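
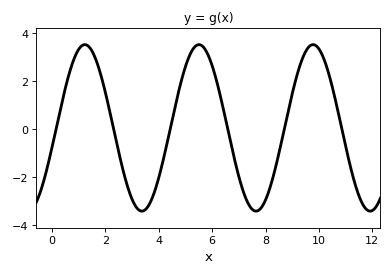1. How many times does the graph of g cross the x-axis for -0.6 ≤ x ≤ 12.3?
6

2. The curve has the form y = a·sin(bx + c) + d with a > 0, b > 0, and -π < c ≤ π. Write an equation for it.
y = 3.47sin(1.47x - 0.242) + 0.05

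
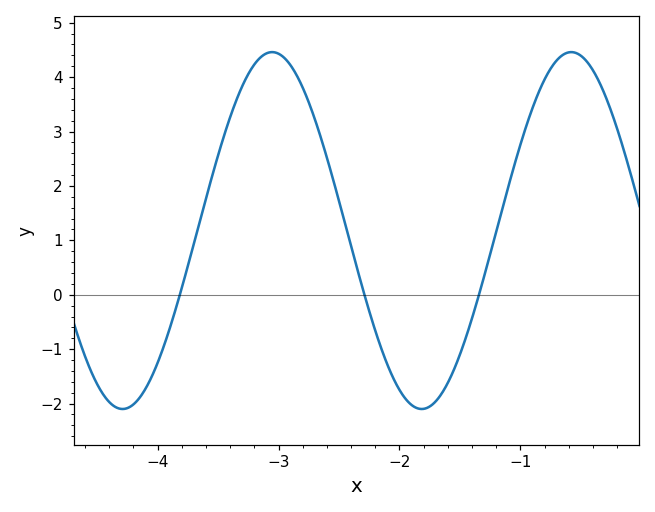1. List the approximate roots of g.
-3.8, -2.3, -1.3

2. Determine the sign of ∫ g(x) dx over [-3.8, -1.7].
positive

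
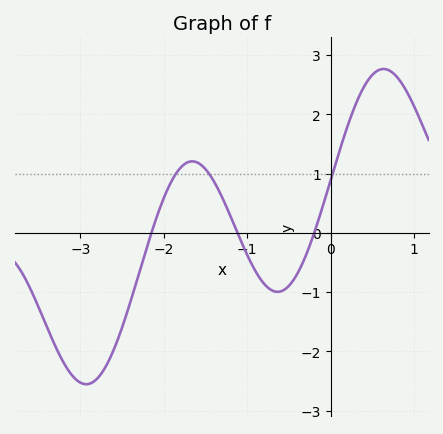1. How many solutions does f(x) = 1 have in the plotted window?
3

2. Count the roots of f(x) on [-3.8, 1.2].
3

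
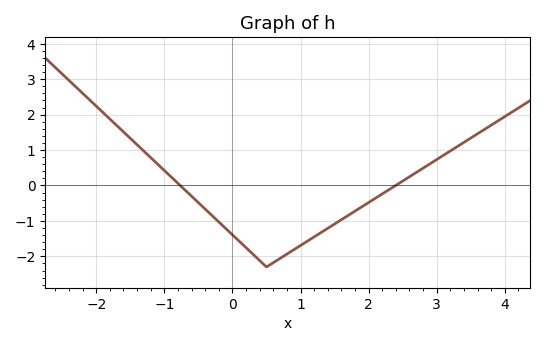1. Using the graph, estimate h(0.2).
-1.76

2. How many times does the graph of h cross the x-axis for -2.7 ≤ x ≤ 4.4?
2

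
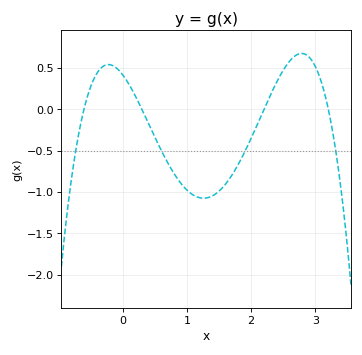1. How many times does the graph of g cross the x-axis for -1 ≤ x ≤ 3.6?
4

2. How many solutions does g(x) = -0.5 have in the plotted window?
4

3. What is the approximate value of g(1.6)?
-0.906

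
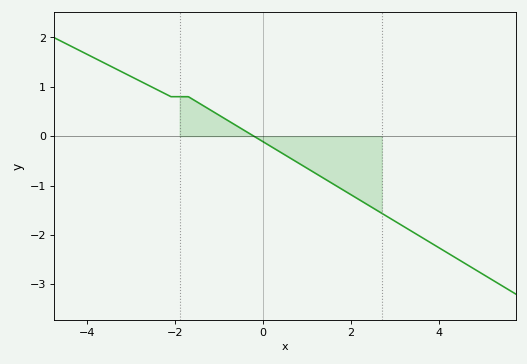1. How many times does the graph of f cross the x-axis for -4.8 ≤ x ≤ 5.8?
1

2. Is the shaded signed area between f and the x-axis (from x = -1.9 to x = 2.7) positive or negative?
negative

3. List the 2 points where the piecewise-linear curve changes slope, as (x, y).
(-2.1, 0.8); (-1.7, 0.8)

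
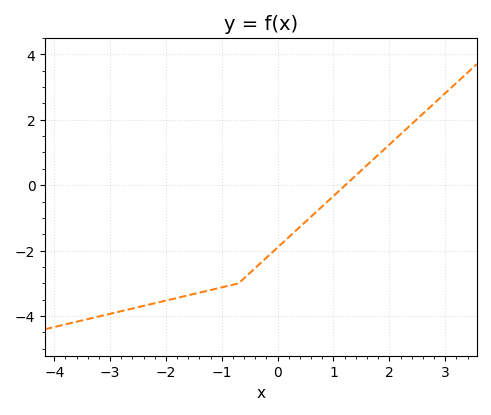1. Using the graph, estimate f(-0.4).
-2.53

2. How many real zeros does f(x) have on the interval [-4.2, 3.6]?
1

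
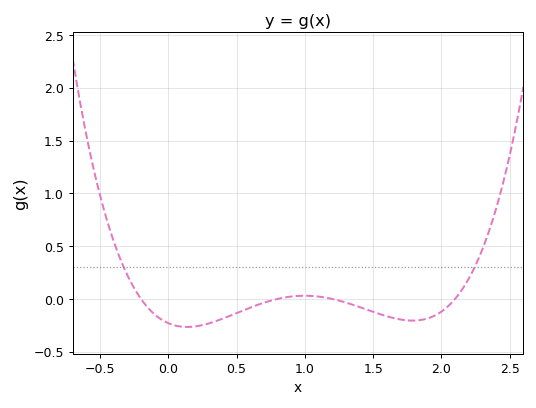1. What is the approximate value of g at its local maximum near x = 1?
0.05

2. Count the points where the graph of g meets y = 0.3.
2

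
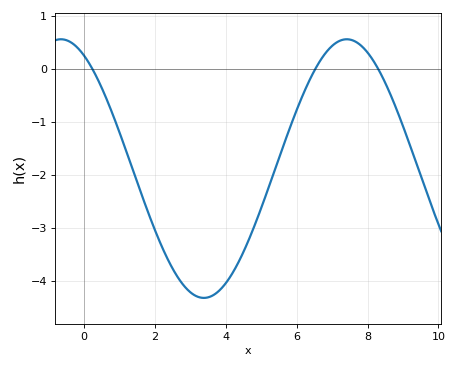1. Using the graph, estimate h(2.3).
-3.5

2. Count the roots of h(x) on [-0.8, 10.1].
3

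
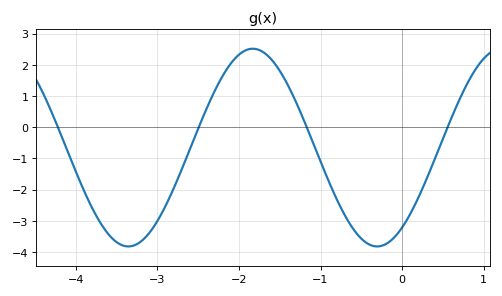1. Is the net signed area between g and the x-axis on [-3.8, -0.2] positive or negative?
negative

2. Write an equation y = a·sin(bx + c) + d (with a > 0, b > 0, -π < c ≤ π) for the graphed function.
y = 3.17sin(2.1x - 0.94) - 0.65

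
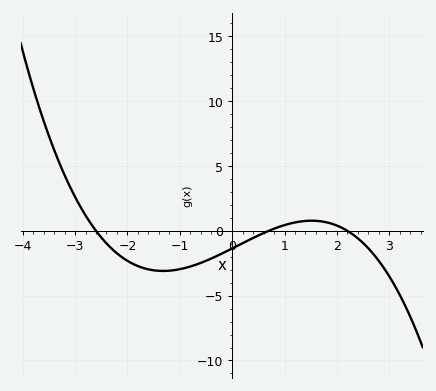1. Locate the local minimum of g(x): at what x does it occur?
-1.32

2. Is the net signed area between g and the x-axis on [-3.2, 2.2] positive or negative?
negative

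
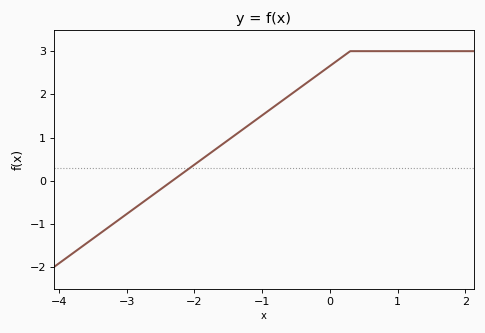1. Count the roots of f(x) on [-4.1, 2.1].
1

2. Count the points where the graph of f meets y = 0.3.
1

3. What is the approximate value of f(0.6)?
3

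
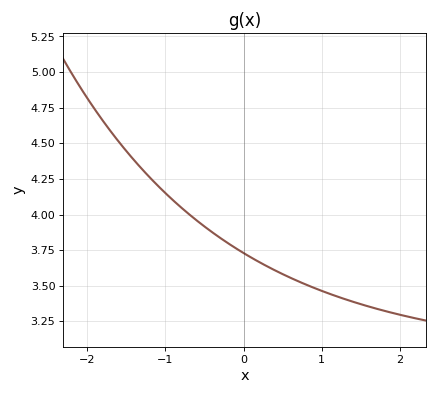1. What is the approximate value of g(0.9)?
3.49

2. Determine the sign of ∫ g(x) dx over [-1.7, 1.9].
positive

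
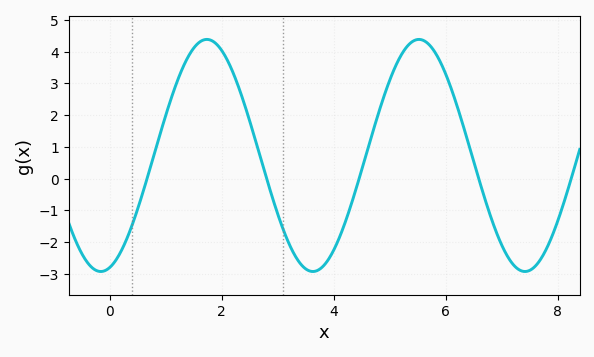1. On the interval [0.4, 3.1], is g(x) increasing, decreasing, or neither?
neither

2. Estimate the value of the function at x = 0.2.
-2.3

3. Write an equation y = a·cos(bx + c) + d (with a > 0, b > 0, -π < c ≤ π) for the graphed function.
y = 3.66cos(1.7x - 2.9) + 0.73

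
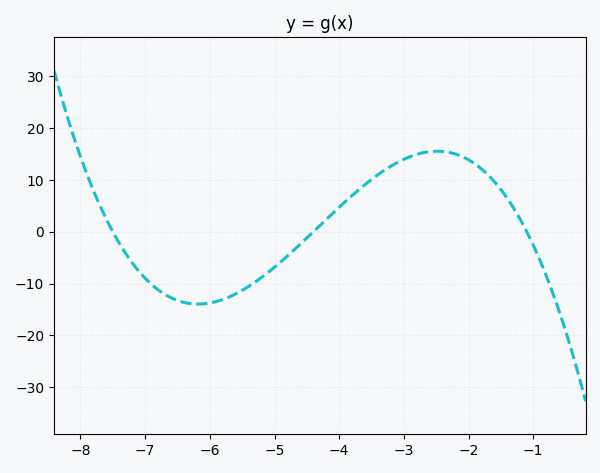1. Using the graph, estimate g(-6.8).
-11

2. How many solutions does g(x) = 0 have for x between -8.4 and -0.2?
3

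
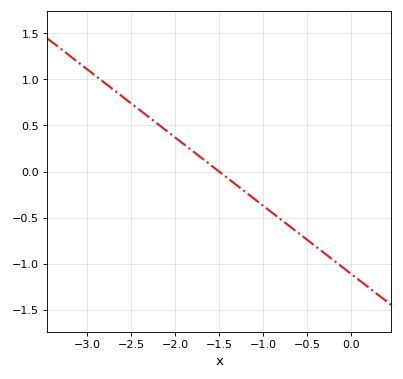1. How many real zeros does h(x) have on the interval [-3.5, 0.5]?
1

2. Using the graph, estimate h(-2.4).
0.666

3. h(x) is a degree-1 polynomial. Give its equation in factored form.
y = -0.74(x + 1.5)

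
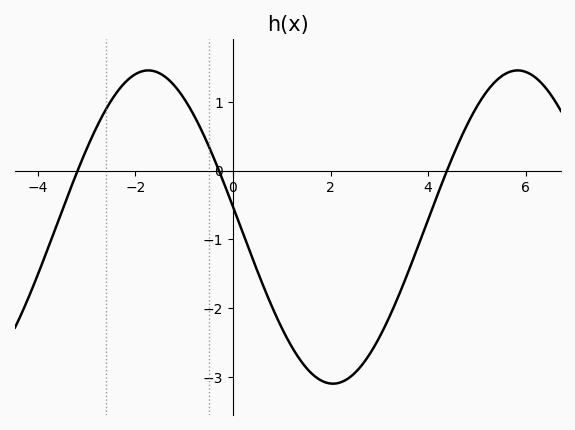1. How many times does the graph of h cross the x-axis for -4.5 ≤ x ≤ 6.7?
3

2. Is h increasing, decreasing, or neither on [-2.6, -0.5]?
neither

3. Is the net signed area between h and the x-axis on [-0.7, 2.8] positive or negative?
negative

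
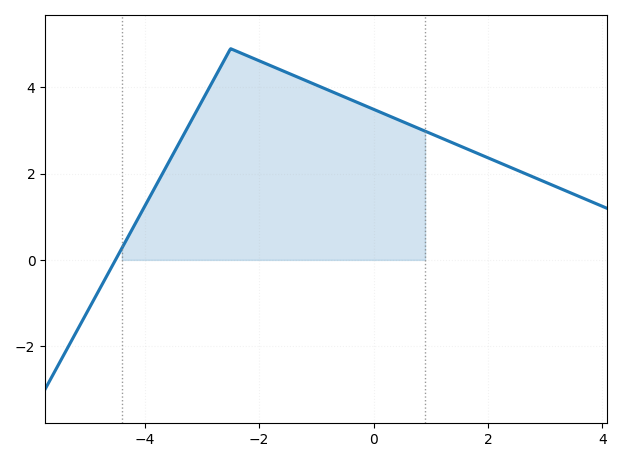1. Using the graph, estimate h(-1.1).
4.2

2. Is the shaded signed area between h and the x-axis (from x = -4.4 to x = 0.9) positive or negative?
positive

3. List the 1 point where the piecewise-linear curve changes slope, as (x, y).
(-2.5, 4.9)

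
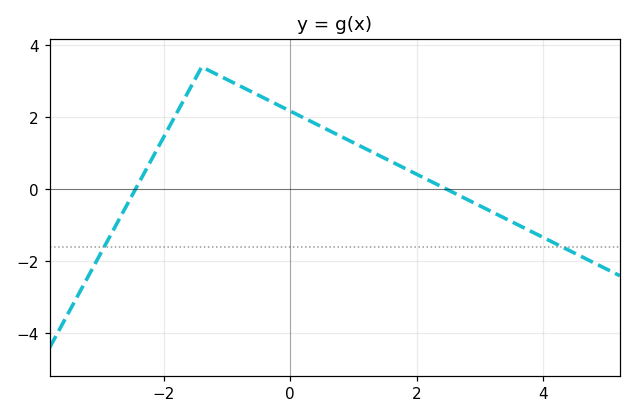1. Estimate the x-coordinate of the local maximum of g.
-1.4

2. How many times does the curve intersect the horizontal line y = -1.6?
2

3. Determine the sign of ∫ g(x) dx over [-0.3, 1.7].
positive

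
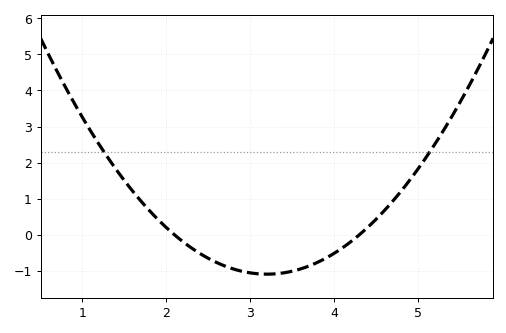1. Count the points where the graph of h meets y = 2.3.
2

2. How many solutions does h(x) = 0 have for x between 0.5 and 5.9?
2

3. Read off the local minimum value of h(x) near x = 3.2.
-1.09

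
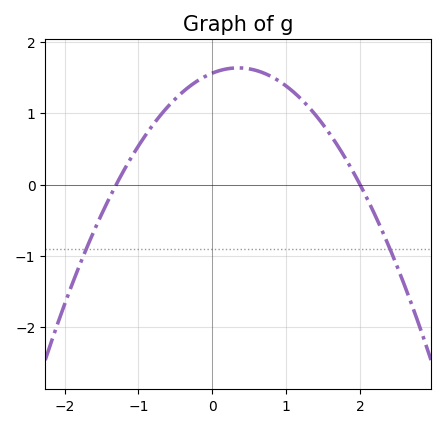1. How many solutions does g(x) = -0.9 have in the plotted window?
2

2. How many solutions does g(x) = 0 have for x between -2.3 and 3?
2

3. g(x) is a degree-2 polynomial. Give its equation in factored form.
y = -0.6(x + 1.3)(x - 2)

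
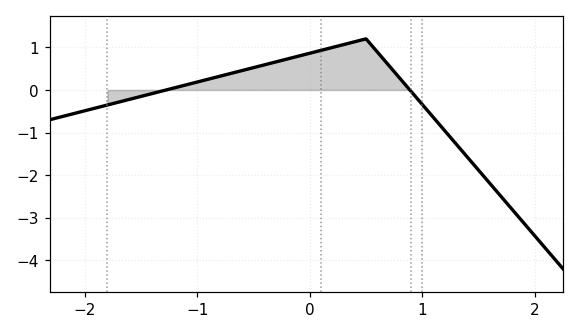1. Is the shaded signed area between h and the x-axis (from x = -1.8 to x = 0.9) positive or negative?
positive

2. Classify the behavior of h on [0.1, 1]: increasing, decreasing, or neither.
neither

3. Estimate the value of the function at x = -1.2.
0.052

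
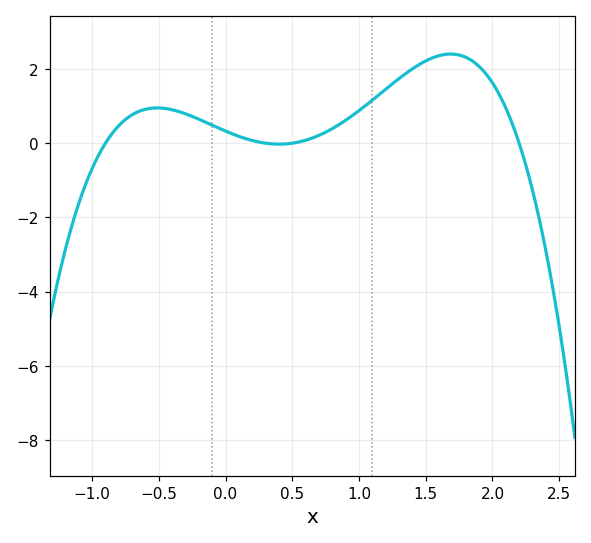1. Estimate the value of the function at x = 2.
1.63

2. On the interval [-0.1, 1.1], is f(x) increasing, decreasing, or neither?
neither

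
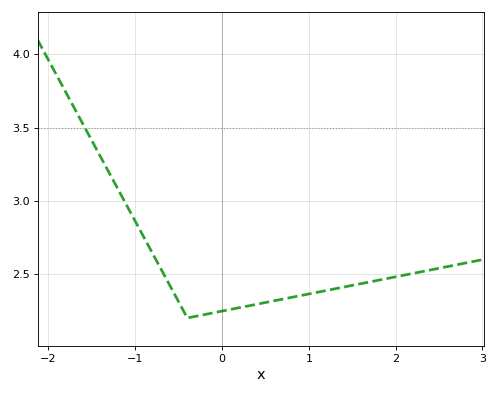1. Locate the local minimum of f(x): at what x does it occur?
-0.4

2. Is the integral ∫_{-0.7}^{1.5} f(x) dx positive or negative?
positive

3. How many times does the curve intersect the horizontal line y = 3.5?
1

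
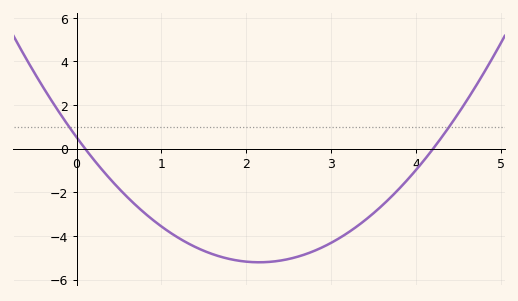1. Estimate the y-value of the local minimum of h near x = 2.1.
-5.21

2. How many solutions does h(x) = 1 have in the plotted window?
2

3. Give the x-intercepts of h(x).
0.1, 4.2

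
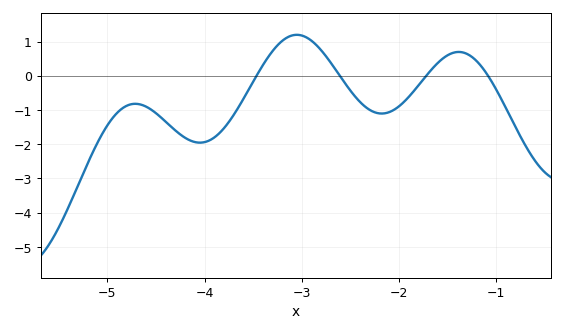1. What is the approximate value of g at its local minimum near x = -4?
-1.96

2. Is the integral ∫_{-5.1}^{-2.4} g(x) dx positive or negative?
negative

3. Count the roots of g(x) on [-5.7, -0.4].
4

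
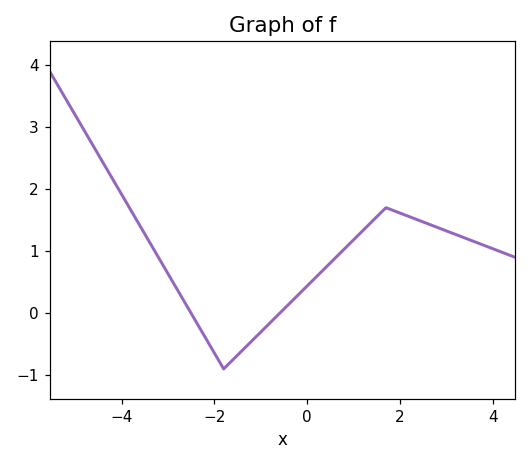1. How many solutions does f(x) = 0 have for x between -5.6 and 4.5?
2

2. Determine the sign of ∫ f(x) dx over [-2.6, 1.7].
positive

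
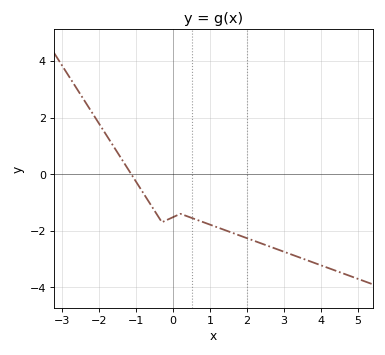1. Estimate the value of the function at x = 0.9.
-1.74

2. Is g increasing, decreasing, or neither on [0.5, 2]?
decreasing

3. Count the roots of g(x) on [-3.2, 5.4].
1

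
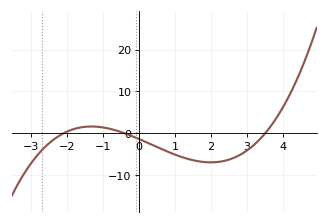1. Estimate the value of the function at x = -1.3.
2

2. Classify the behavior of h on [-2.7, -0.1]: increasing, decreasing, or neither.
neither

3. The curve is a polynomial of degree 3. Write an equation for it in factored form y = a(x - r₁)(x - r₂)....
y = 0.47(x + 2.1)(x + 0.4)(x - 3.5)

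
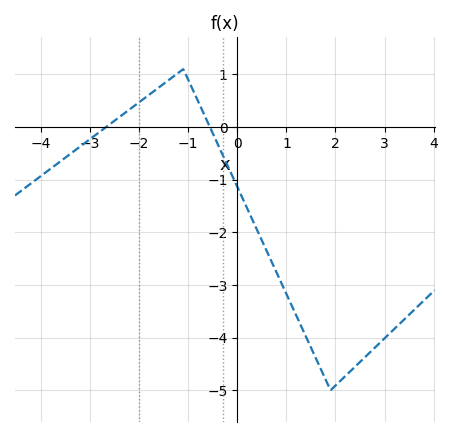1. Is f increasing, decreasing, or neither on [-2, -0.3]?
neither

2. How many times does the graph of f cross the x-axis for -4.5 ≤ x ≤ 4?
2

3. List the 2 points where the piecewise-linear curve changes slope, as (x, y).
(-1.1, 1.1); (1.9, -5)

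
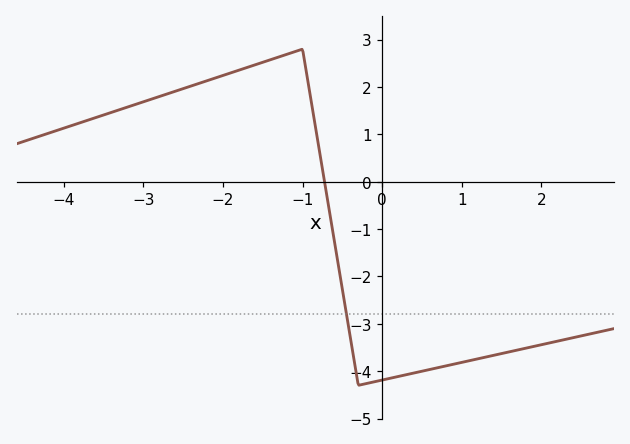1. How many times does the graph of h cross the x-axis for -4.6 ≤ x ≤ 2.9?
1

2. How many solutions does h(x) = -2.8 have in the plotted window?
1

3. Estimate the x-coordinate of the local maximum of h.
-1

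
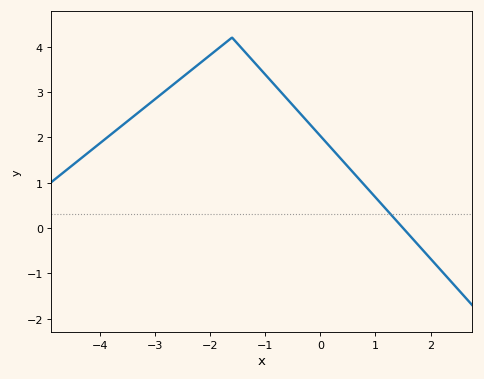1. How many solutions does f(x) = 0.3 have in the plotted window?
1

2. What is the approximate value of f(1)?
0.7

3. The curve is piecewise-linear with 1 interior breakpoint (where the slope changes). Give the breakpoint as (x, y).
(-1.6, 4.2)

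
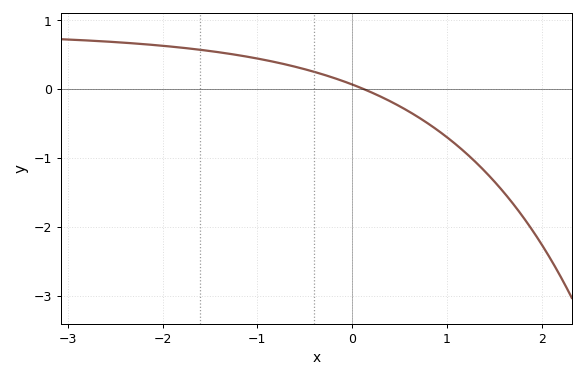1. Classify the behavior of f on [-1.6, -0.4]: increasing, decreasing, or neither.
decreasing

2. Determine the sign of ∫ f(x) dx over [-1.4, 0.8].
positive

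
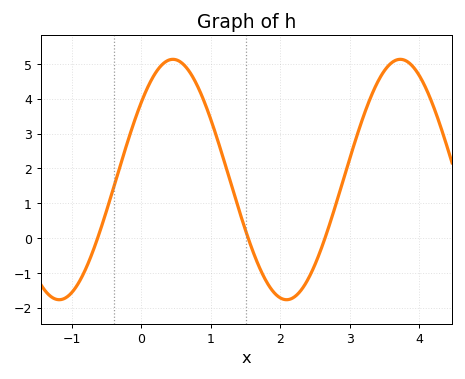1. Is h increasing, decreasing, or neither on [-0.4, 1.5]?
neither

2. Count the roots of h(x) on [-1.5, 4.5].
3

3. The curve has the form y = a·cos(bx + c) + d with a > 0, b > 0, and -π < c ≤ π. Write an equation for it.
y = 3.45cos(1.92x - 0.87) + 1.68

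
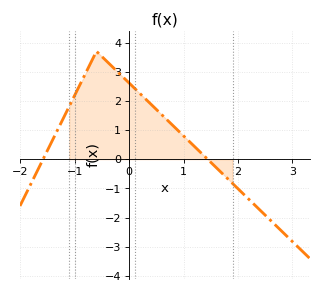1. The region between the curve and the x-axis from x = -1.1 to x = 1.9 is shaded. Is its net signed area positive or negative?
positive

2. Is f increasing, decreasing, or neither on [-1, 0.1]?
neither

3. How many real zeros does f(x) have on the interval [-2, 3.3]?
2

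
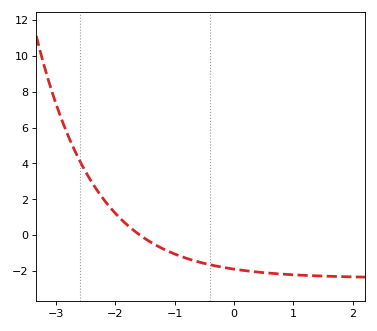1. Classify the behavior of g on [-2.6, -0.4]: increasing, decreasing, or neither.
decreasing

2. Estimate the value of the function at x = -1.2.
-0.8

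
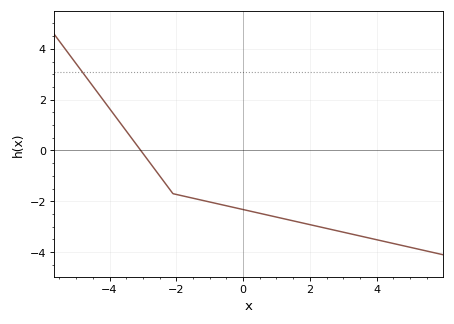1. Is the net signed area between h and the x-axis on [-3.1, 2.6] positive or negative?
negative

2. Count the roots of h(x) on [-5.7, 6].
1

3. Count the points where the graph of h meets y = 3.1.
1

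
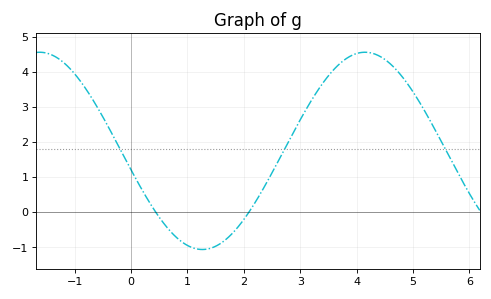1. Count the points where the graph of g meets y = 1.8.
3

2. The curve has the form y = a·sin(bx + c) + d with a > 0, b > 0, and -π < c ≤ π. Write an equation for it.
y = 2.81sin(1.09x - 2.95) + 1.75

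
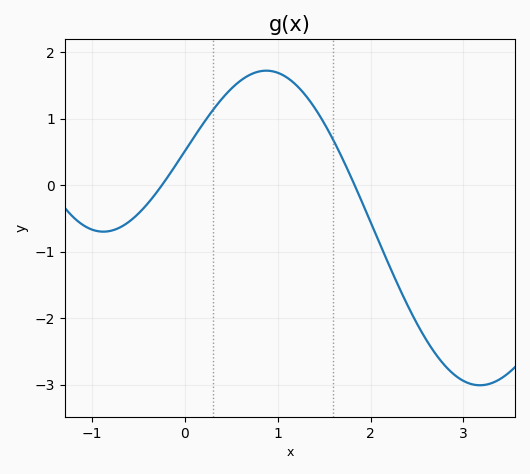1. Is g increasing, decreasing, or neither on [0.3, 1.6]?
neither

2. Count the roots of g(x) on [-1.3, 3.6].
2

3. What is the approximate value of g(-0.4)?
-0.276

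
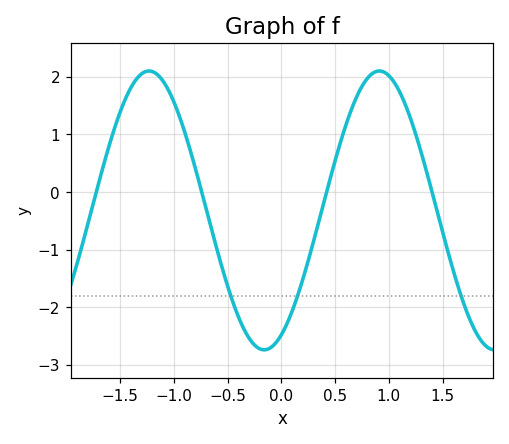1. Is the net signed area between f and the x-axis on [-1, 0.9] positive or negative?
negative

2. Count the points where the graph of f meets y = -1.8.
3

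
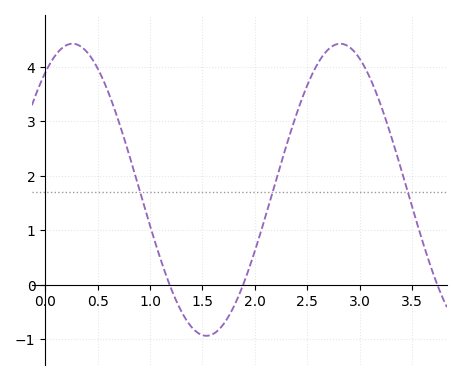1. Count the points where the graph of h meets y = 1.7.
3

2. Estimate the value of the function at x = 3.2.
3.3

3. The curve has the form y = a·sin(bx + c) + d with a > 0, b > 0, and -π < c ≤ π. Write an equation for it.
y = 2.68sin(2.46x + 0.93) + 1.74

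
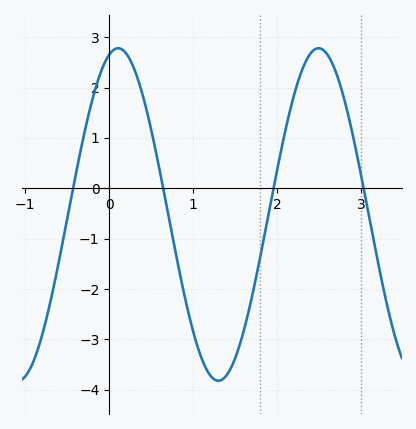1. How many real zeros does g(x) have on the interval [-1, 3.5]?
4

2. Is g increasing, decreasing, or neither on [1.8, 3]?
neither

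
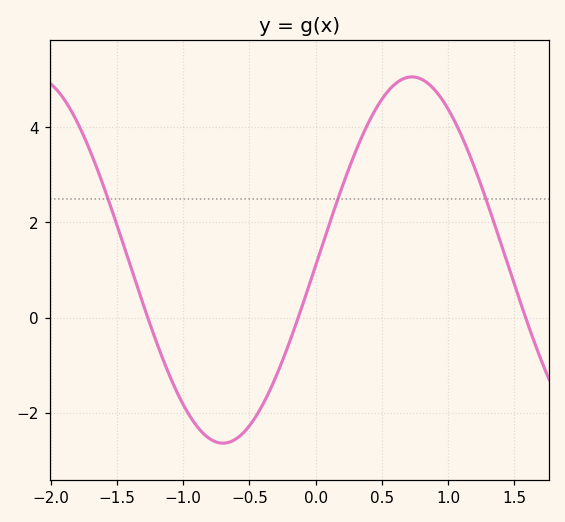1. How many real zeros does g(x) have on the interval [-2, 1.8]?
3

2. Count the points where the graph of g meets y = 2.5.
3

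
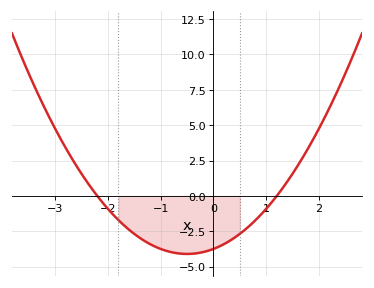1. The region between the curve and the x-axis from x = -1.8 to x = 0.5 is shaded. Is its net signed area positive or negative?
negative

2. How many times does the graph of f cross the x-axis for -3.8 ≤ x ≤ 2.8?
2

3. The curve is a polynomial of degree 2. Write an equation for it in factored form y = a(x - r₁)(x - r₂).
y = 1.42(x + 2.2)(x - 1.2)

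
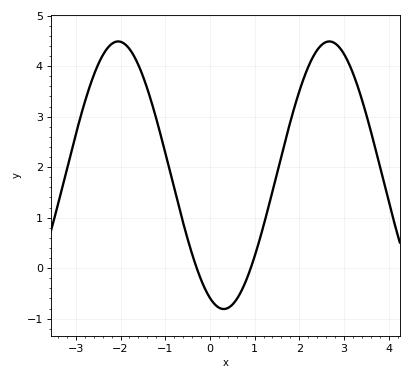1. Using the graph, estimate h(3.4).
3.34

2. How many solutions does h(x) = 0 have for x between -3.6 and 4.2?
2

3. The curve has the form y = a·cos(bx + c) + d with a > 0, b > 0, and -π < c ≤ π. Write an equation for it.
y = 2.65cos(1.33x + 2.73) + 1.84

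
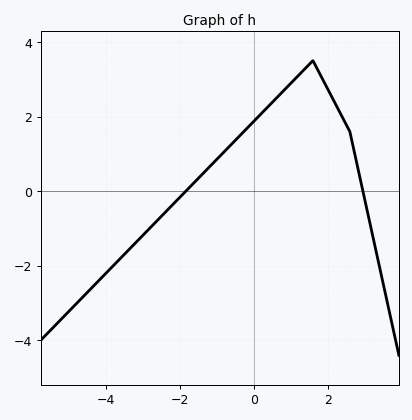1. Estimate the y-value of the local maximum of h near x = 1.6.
3.4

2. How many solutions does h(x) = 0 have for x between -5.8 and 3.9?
2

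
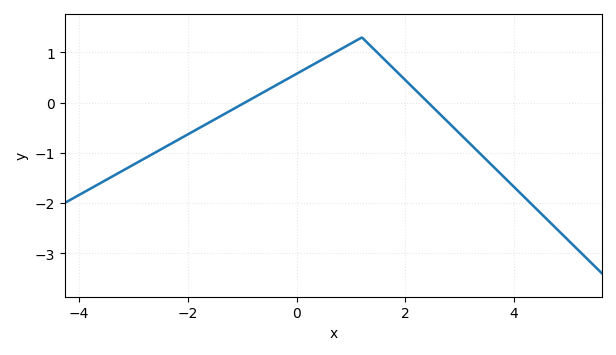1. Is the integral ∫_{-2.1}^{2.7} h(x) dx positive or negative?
positive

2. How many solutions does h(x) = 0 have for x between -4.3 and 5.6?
2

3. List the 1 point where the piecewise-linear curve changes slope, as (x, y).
(1.2, 1.3)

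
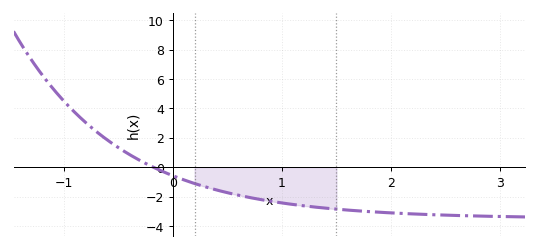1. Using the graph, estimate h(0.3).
-1.4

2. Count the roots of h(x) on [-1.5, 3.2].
1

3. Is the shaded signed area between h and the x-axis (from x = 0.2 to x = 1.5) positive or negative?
negative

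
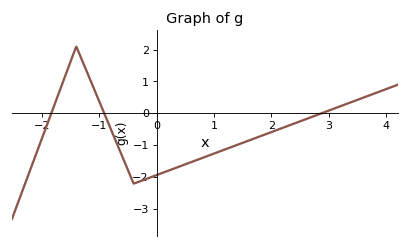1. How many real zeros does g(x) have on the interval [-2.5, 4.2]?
3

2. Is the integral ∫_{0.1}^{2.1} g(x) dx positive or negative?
negative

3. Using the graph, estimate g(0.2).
-1.8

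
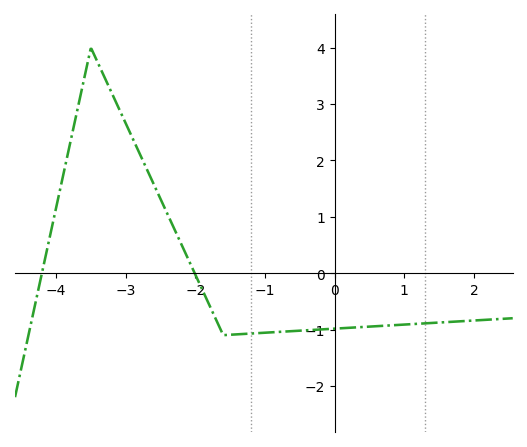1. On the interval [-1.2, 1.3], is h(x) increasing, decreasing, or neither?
increasing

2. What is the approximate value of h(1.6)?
-0.869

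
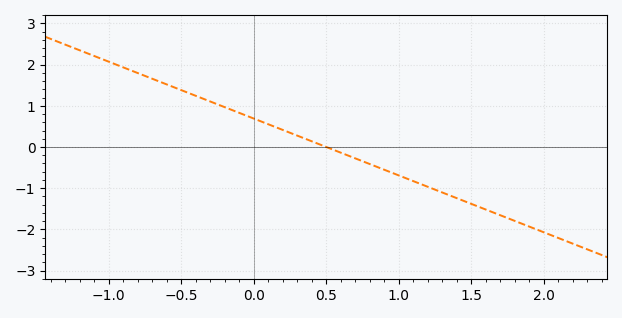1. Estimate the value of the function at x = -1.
2.07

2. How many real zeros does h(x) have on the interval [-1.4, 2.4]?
1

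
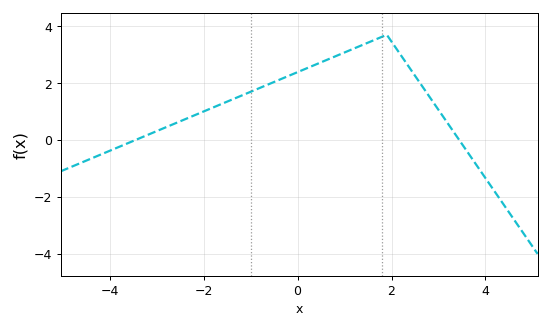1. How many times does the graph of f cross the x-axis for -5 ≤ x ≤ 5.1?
2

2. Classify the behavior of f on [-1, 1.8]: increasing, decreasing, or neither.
increasing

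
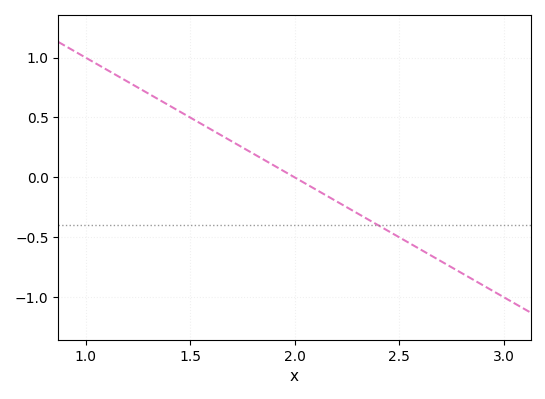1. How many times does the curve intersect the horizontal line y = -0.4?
1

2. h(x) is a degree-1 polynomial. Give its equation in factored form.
y = -1(x - 2)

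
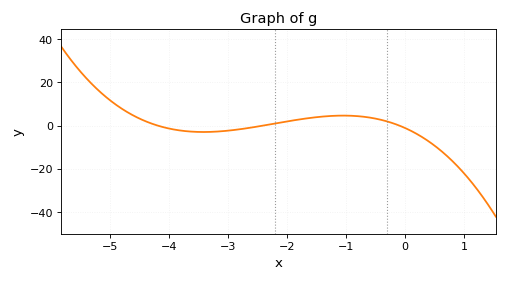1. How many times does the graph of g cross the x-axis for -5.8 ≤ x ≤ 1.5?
3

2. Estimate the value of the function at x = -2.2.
0.958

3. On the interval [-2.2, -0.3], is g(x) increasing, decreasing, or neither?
neither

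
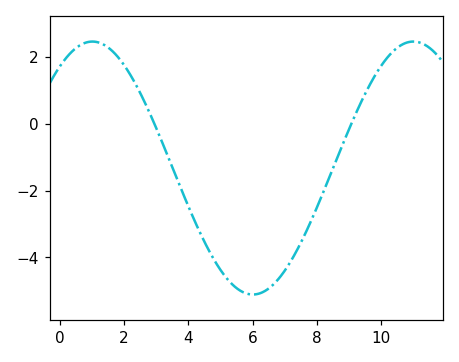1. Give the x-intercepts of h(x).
2.95, 9.06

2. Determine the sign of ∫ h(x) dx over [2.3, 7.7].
negative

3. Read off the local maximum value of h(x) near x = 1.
2.47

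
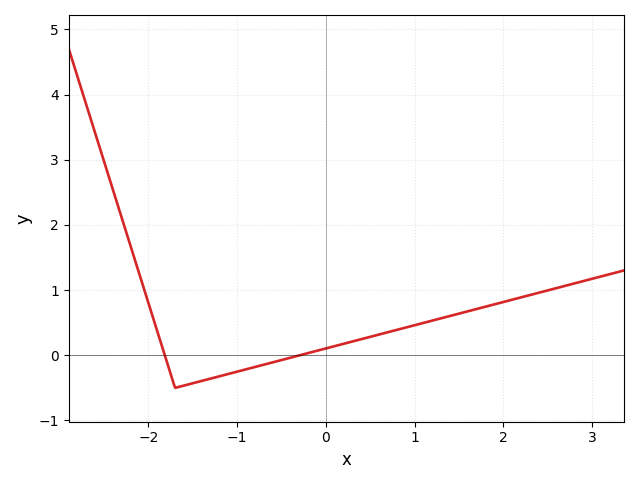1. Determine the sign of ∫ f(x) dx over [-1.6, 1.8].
positive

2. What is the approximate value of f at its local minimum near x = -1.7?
-0.5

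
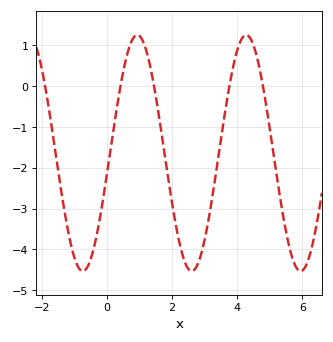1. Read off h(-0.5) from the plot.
-4.2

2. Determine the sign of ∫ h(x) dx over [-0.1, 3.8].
negative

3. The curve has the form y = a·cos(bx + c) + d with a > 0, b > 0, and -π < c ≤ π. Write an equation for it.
y = 2.89cos(1.9x - 1.8) - 1.64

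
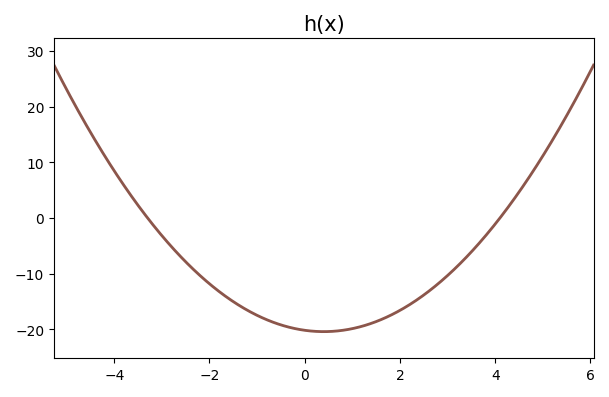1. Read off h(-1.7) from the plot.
-13.8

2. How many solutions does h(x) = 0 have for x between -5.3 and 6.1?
2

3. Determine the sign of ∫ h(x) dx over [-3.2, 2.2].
negative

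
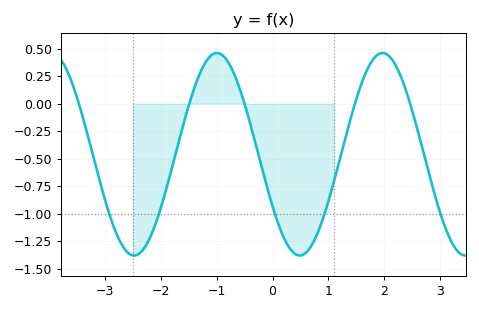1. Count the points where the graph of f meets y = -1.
5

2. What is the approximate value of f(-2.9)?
-1.04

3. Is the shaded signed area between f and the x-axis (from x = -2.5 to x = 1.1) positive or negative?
negative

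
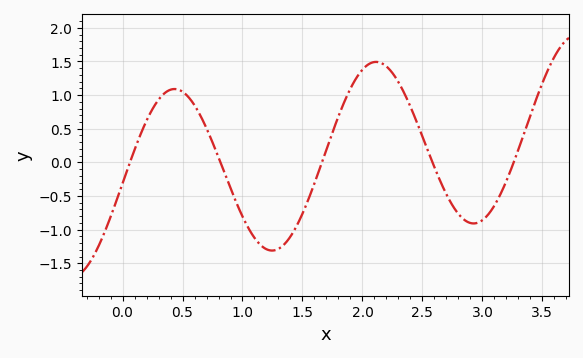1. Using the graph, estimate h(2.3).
1.2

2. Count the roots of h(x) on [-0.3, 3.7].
5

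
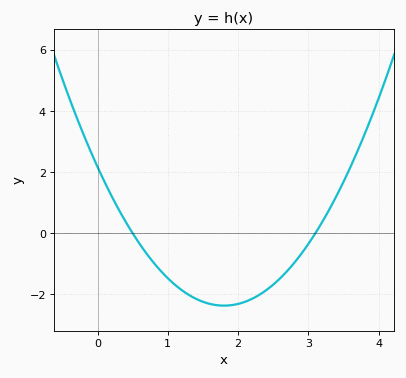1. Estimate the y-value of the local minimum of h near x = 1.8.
-2.37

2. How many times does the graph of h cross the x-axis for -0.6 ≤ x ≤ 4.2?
2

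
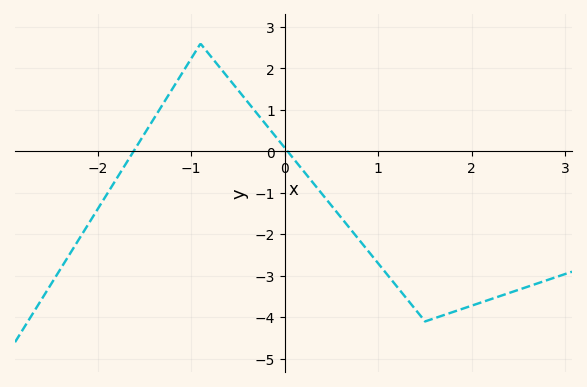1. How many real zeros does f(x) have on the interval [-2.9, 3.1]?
2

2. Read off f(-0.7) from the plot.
2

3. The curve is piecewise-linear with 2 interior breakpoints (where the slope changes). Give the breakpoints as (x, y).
(-0.9, 2.6); (1.5, -4.1)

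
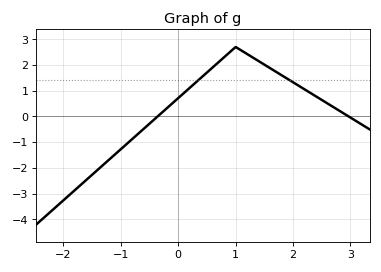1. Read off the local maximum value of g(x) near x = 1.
2.7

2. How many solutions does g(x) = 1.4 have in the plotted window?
2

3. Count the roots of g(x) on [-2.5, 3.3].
2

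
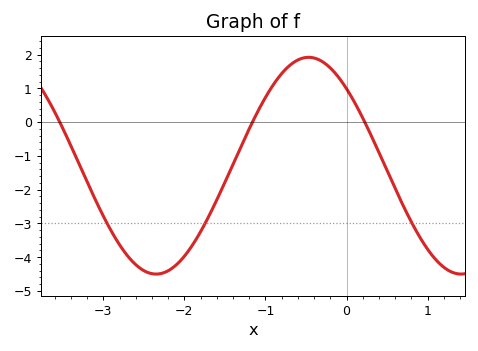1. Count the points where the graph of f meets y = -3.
3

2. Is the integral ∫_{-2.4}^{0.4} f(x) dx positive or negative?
negative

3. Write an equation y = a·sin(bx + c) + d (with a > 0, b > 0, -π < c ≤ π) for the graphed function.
y = 3.21sin(1.67x + 2.35) - 1.29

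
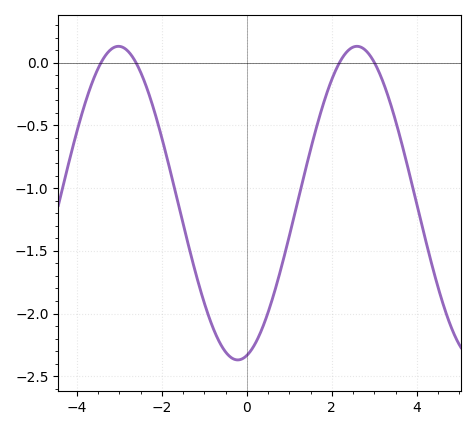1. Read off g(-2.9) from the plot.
0.1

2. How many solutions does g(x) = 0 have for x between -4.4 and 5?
4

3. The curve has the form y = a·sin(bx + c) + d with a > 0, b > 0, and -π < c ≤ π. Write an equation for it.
y = 1.25sin(1.1x - 1.3) - 1.12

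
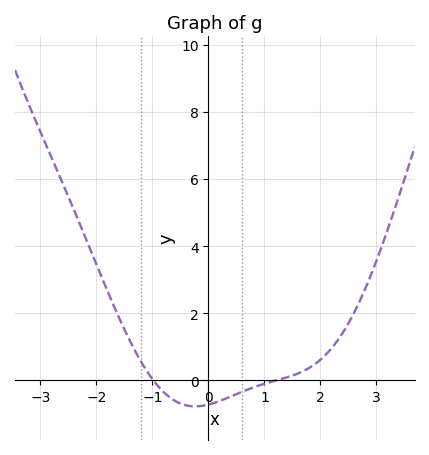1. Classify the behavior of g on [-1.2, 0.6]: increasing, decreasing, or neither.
neither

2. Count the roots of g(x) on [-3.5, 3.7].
2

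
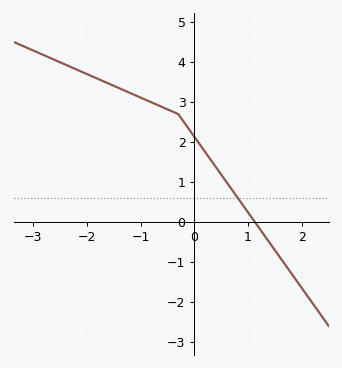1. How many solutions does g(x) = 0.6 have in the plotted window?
1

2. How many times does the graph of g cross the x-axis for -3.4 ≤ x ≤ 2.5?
1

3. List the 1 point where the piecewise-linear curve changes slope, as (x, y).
(-0.3, 2.7)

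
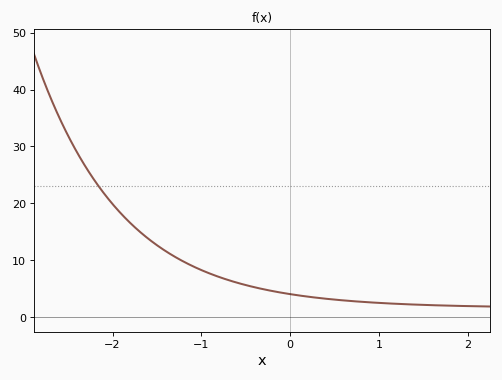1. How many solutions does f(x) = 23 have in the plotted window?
1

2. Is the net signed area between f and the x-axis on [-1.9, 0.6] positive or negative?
positive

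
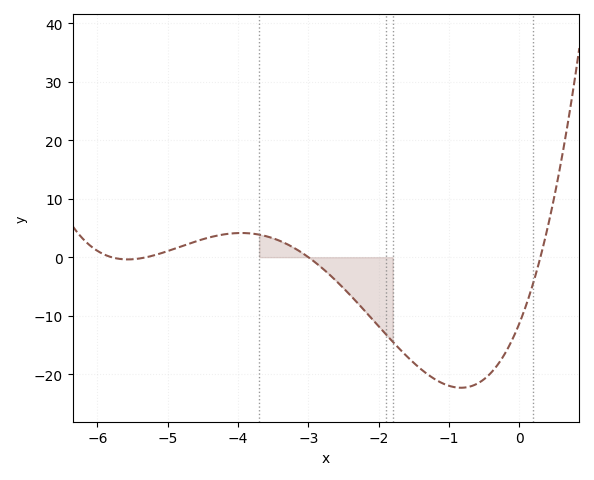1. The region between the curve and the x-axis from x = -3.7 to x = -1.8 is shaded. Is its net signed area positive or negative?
negative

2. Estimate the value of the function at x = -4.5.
3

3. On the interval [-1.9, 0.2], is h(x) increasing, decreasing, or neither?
neither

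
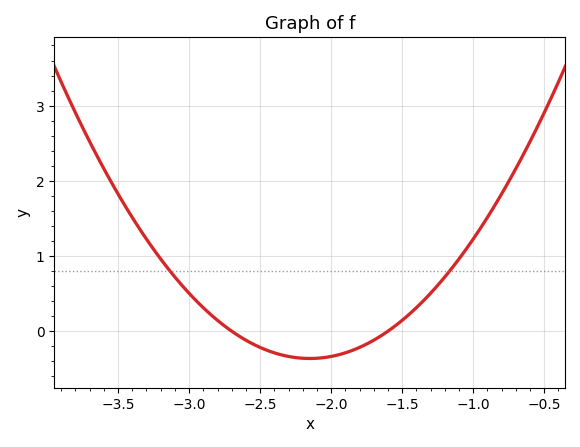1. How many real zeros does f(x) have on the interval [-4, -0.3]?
2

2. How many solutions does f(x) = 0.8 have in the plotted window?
2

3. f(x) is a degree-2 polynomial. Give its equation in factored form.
y = 1.2(x + 2.7)(x + 1.6)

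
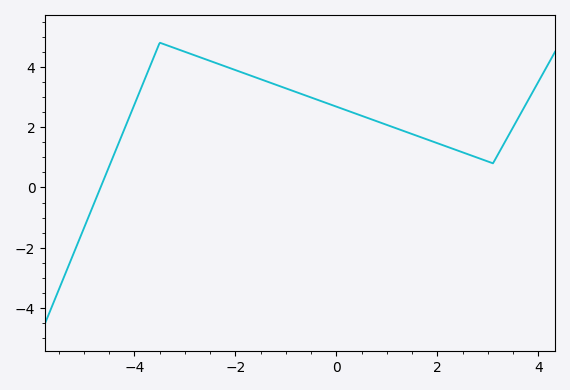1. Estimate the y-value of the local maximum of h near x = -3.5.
4.8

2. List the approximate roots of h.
-4.6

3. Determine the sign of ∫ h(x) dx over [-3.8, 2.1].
positive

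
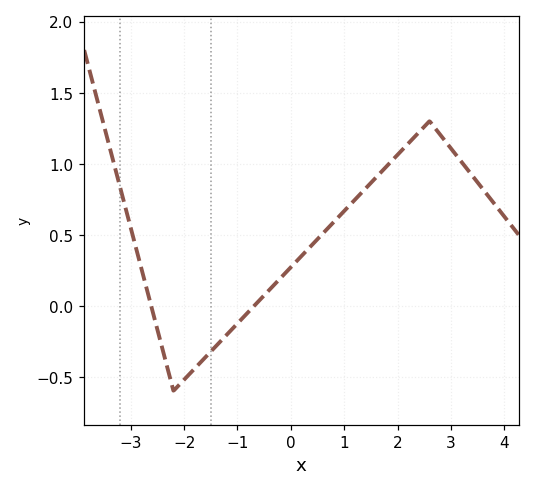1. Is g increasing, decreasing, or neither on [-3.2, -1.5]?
neither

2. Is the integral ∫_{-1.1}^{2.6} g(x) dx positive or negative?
positive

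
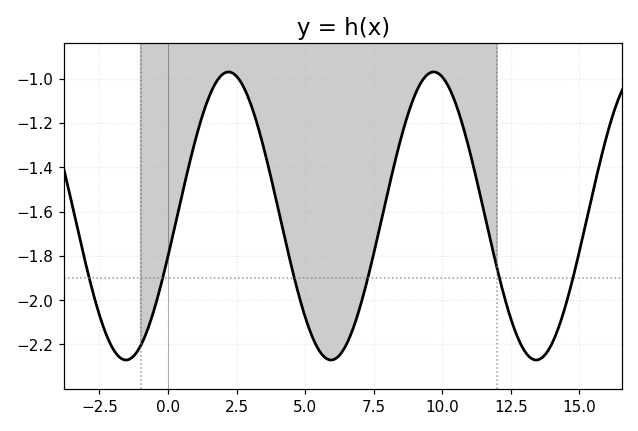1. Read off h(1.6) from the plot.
-1.06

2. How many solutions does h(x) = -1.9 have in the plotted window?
6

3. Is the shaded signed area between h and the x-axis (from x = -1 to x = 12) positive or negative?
negative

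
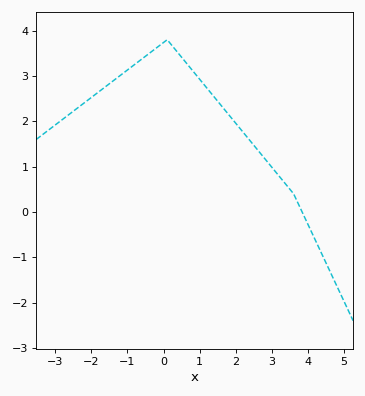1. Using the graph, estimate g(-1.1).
3.1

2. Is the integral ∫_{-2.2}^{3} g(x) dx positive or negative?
positive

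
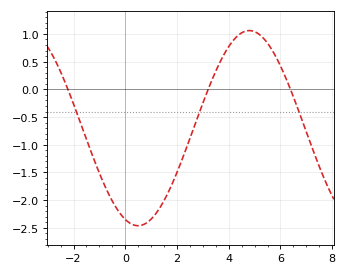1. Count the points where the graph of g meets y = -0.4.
3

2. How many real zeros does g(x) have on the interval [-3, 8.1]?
3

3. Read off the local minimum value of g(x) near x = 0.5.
-2.45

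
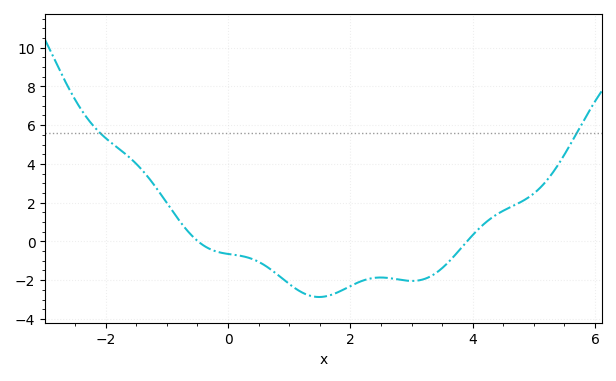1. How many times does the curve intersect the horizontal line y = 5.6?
2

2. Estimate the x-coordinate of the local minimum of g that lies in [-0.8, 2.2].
1.4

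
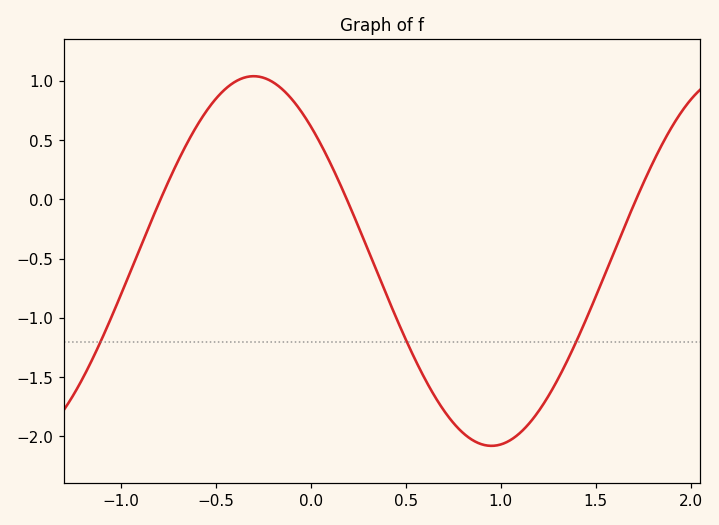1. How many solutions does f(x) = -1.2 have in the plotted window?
3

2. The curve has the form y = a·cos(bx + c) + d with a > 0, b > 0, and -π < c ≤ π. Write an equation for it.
y = 1.56cos(2.51x + 0.752) - 0.52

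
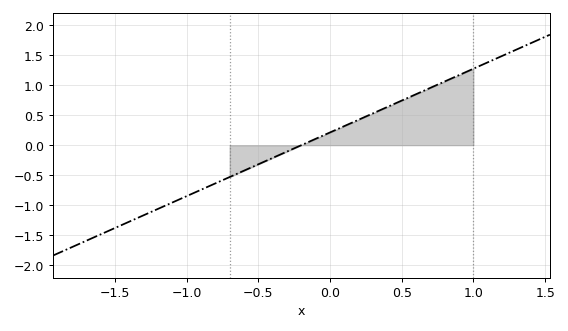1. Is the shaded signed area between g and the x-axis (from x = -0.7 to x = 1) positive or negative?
positive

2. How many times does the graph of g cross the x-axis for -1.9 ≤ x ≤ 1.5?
1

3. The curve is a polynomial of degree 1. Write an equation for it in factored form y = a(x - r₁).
y = 1.06(x + 0.2)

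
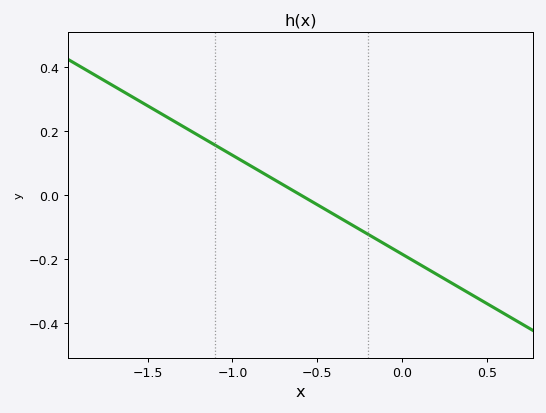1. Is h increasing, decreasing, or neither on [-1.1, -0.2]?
decreasing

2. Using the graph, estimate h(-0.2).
-0.124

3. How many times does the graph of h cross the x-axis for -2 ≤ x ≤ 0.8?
1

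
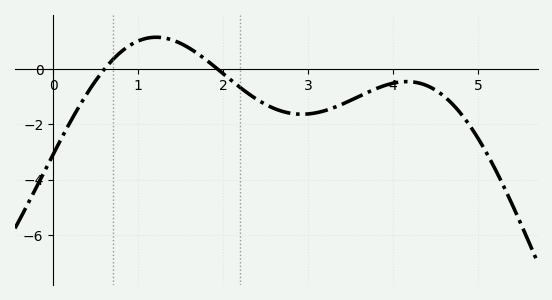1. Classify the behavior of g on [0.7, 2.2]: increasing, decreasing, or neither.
neither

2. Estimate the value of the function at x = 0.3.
-1.4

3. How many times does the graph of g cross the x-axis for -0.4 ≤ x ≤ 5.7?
2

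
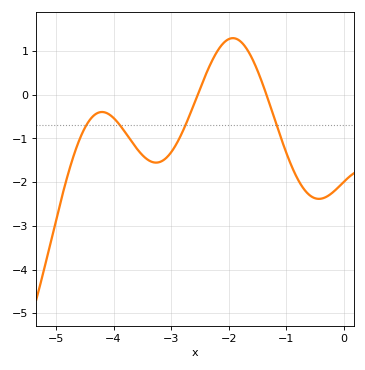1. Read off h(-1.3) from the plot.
-0.167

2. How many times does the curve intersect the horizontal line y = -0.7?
4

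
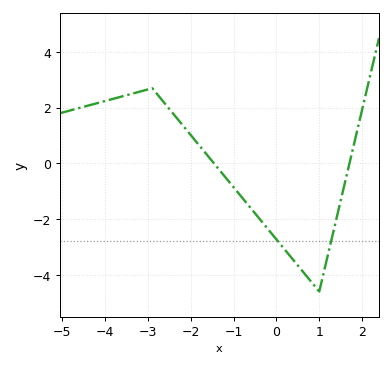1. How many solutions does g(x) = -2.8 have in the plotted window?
2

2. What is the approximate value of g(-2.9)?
2.7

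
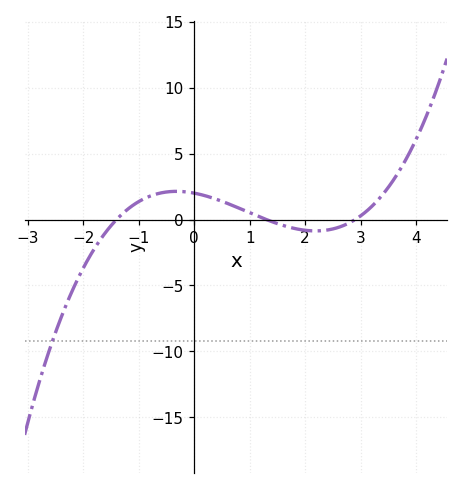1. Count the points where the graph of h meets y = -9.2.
1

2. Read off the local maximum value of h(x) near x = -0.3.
2.14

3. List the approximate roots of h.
-1.4, 1.3, 2.9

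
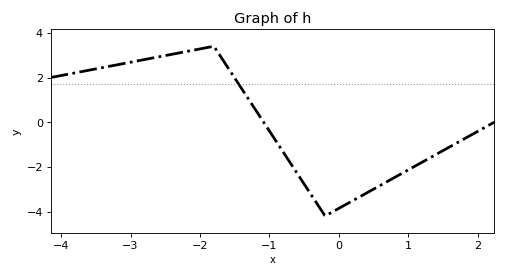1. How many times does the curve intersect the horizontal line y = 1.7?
1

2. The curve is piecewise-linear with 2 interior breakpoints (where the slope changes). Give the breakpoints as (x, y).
(-1.8, 3.4); (-0.2, -4.2)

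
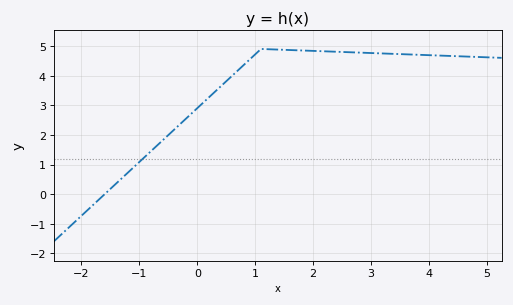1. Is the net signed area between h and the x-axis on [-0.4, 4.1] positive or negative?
positive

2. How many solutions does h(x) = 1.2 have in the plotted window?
1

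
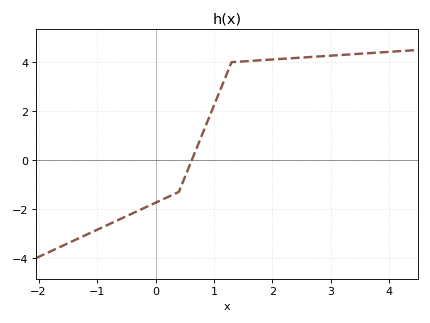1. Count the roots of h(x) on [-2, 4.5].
1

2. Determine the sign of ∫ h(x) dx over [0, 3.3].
positive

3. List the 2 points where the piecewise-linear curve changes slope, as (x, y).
(0.4, -1.3); (1.3, 4)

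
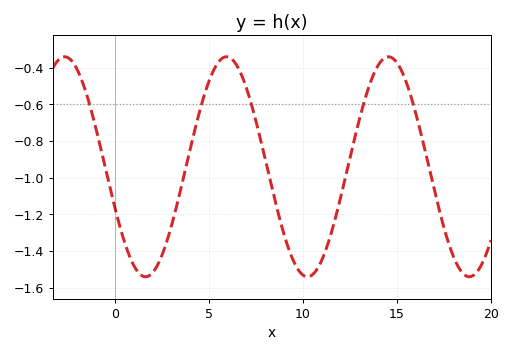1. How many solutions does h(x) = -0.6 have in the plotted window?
5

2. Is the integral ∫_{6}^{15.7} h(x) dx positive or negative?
negative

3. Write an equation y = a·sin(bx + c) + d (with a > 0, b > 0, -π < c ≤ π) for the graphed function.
y = 0.6sin(0.73x - 2.8) - 0.94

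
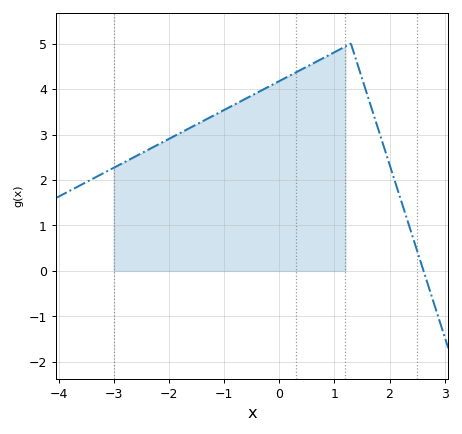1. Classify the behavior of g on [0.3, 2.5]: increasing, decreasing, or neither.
neither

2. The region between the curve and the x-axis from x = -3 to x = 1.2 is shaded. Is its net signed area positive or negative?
positive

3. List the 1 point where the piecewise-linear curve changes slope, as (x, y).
(1.3, 5)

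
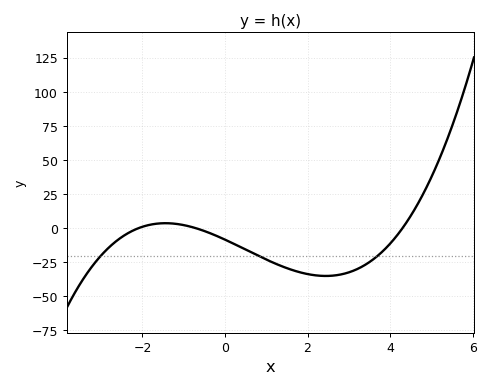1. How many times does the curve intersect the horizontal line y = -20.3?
3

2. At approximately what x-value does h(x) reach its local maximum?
-1.44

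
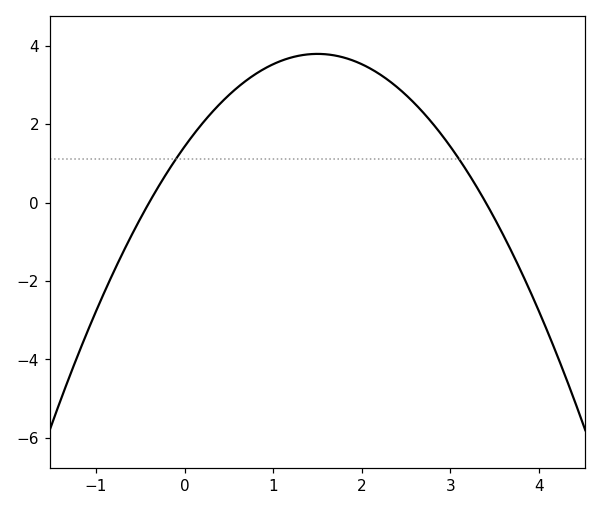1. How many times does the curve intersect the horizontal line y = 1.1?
2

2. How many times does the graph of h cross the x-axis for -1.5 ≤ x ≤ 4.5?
2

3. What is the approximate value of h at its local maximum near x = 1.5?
3.8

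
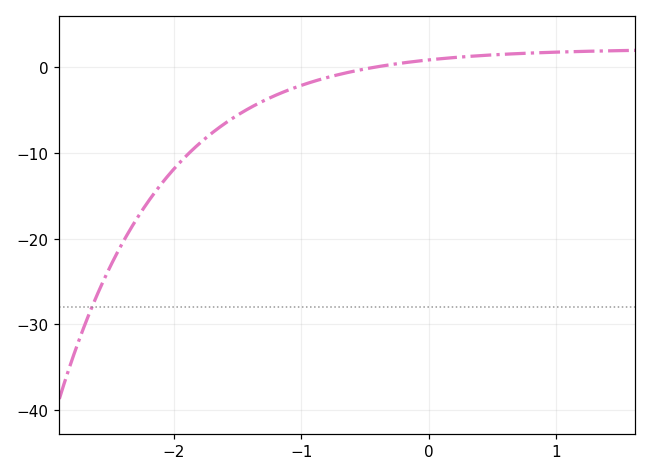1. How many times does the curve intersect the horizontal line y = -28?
1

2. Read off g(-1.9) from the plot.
-10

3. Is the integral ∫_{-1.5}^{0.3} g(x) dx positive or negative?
negative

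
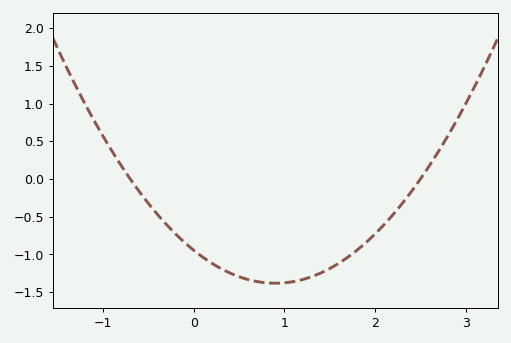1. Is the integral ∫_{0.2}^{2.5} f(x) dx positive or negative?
negative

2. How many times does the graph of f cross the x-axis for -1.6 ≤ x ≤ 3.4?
2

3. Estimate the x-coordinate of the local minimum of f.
0.9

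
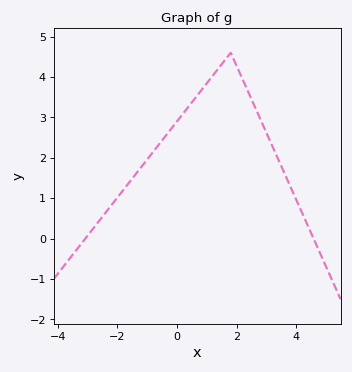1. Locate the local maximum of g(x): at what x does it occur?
1.8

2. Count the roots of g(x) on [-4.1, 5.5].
2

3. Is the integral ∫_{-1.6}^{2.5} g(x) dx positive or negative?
positive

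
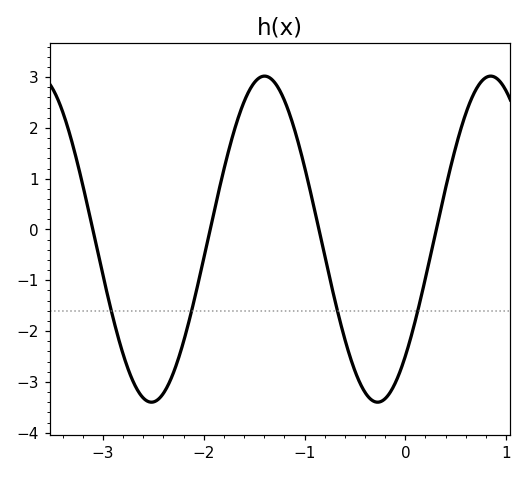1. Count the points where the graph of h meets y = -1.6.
4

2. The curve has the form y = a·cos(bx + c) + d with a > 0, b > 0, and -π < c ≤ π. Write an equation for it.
y = 3.21cos(2.8x - 2.37) - 0.19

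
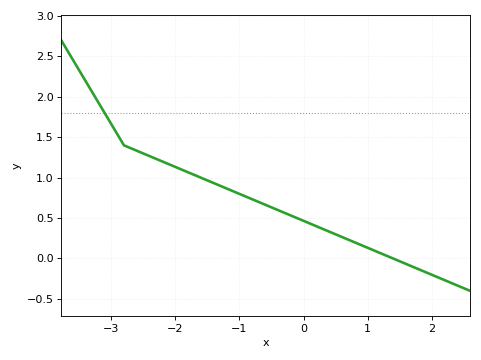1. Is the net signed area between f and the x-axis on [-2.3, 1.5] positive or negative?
positive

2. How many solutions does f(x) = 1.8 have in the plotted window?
1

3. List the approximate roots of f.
1.4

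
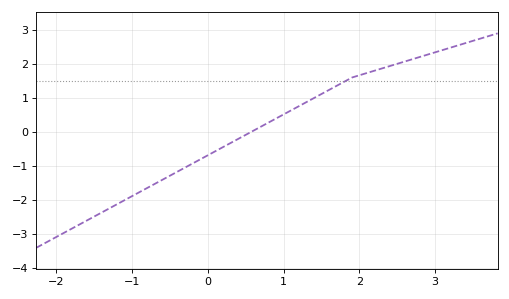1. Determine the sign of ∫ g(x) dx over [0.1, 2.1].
positive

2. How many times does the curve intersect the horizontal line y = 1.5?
1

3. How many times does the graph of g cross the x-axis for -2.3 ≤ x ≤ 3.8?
1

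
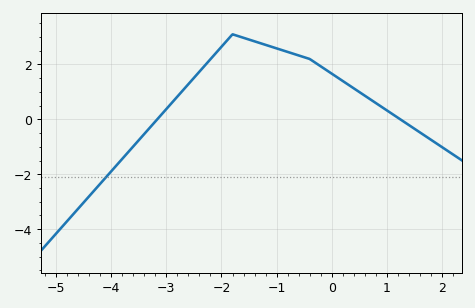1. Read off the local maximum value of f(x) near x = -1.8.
3.1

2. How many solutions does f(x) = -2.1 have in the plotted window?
1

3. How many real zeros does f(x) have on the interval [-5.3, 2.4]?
2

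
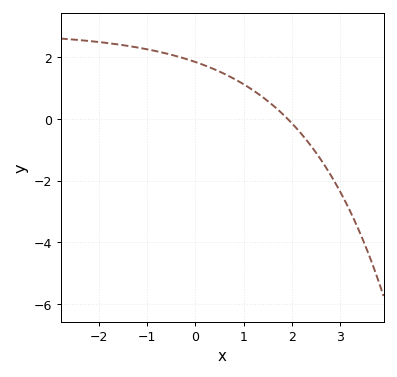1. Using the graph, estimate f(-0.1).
1.8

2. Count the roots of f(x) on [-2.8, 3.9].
1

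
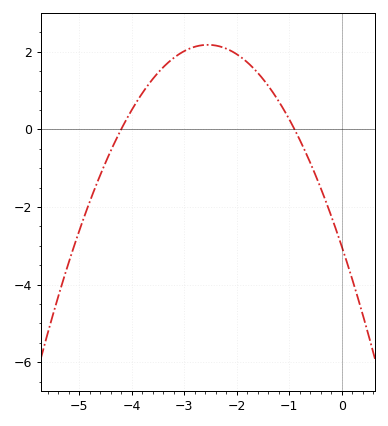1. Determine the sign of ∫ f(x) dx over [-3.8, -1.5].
positive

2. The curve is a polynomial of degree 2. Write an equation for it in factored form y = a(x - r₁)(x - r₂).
y = -0.8(x + 4.2)(x + 0.9)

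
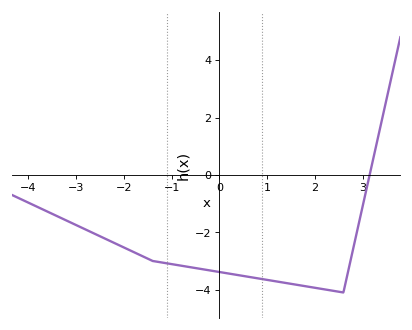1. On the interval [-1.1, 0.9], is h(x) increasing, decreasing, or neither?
decreasing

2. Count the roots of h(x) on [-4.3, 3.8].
1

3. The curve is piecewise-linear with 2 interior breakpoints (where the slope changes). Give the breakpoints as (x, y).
(-1.4, -3); (2.6, -4.1)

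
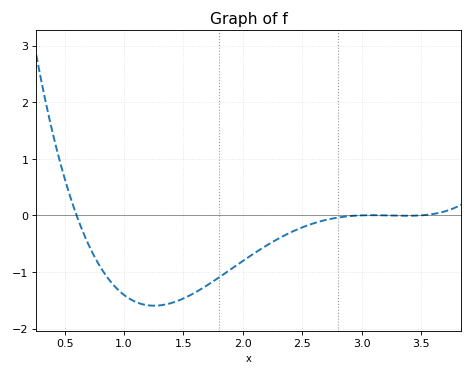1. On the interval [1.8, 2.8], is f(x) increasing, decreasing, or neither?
increasing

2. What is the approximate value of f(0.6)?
0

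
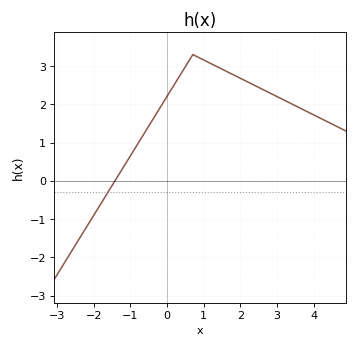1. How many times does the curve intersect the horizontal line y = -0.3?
1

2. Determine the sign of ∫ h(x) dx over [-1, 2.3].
positive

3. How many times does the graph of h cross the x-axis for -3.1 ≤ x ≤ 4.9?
1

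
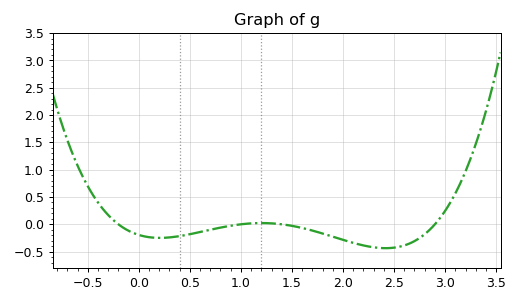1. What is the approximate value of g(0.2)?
-0.249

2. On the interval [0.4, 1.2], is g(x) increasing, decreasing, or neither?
increasing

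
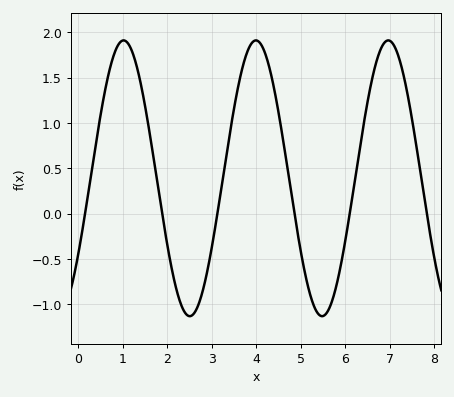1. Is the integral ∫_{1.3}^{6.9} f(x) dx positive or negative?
positive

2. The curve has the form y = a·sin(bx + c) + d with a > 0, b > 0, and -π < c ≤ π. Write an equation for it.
y = 1.52sin(2.11x - 0.572) + 0.39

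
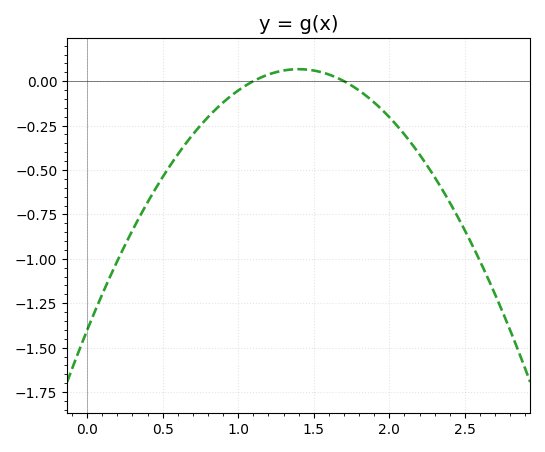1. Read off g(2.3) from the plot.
-0.54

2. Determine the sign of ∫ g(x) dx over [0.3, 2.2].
negative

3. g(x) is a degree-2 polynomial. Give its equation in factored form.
y = -0.75(x - 1.1)(x - 1.7)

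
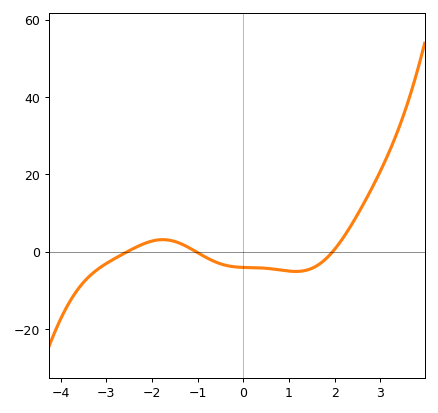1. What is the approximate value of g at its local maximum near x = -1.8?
4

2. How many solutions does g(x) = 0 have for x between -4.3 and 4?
3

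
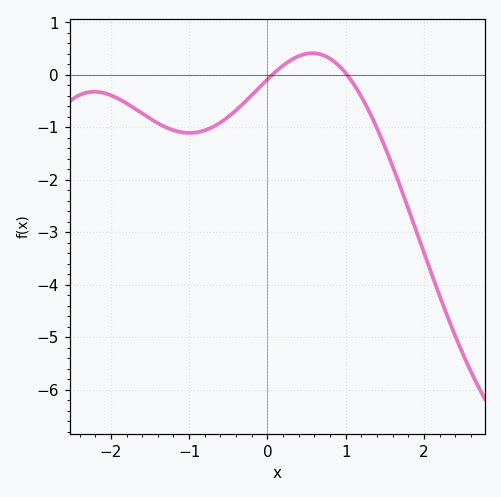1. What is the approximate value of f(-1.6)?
-0.7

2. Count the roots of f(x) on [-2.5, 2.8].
2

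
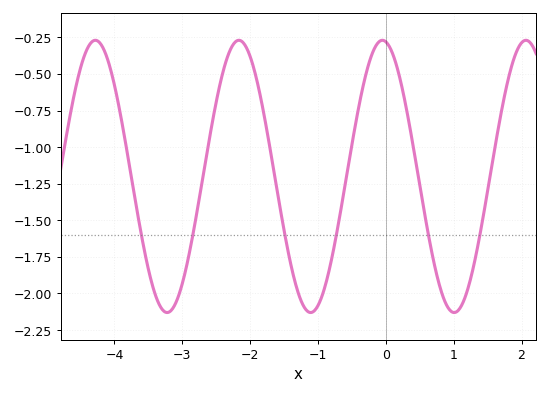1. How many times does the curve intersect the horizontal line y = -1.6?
6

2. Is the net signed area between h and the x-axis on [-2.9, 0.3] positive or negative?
negative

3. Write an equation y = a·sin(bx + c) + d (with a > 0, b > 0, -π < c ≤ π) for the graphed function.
y = 0.93sin(2.97x + 1.72) - 1.2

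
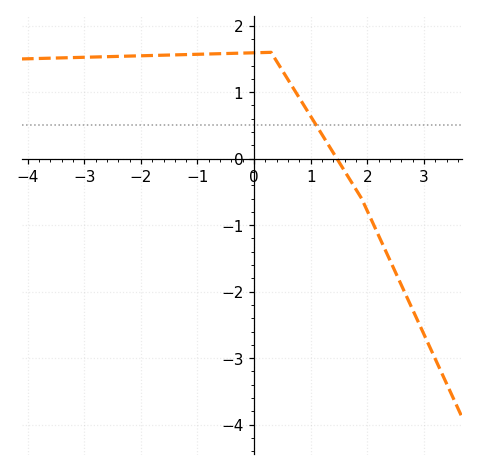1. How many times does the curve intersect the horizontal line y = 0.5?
1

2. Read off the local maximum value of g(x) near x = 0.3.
1.6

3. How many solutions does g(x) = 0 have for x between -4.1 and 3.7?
1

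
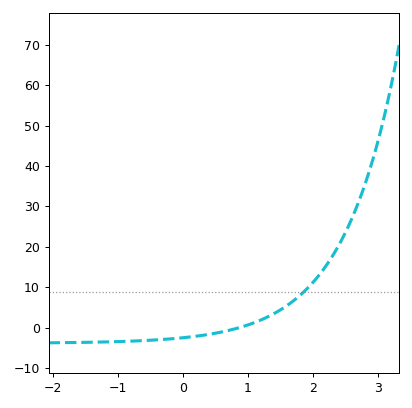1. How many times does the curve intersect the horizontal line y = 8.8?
1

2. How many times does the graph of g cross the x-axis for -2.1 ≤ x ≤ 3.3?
1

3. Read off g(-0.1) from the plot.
-2.66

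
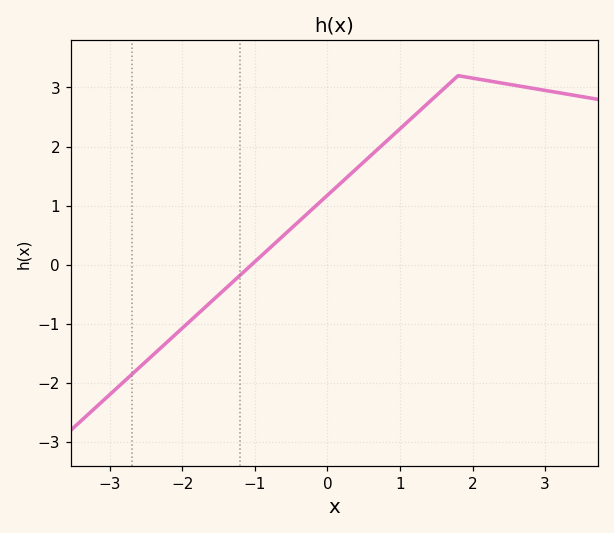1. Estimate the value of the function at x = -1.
0.1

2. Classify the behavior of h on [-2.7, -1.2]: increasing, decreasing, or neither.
increasing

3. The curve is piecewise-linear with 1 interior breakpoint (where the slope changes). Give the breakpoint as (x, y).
(1.8, 3.2)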